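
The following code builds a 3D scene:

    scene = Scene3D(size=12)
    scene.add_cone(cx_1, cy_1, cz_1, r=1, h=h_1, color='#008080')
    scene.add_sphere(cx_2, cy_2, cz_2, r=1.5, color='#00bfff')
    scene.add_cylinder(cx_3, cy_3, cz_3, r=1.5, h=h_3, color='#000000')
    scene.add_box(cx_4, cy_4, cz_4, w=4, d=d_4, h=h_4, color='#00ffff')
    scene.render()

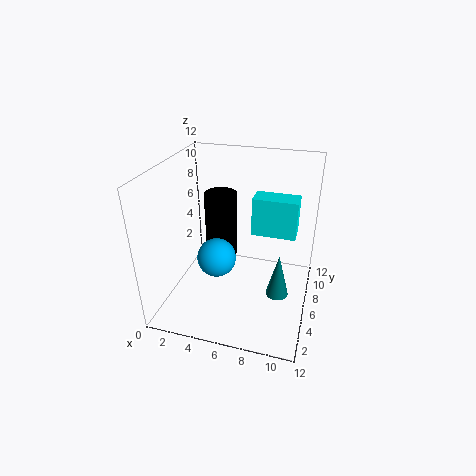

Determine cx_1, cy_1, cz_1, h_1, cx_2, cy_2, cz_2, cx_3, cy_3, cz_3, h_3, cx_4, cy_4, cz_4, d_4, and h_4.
cx_1 = 9.5; cy_1 = 6.5; cz_1 = 0.5; h_1 = 4; cx_2 = 5; cy_2 = 3.5; cz_2 = 5.5; cx_3 = 3.5; cy_3 = 9; cz_3 = 2.5; h_3 = 6; cx_4 = 6.5; cy_4 = 8.5; cz_4 = 5; d_4 = 2; h_4 = 3.5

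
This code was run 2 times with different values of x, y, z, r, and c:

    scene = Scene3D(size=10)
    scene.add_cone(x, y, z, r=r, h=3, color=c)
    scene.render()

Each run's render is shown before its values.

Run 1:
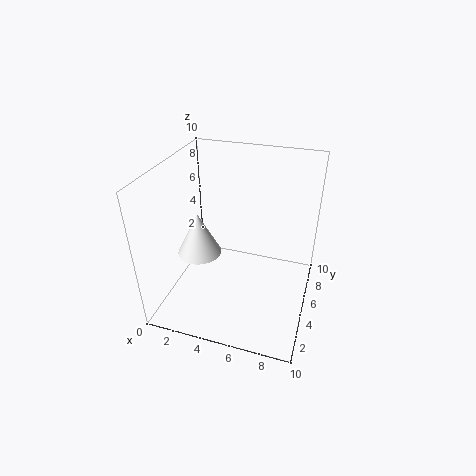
x = 2.5; y = 4; z = 4; r = 1.5; c = 'white'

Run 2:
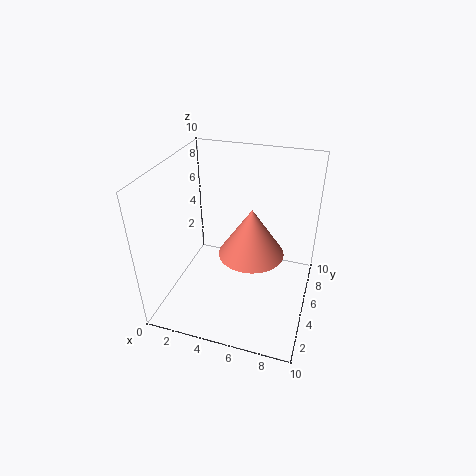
x = 6.5; y = 3; z = 5.5; r = 2; c = 'salmon'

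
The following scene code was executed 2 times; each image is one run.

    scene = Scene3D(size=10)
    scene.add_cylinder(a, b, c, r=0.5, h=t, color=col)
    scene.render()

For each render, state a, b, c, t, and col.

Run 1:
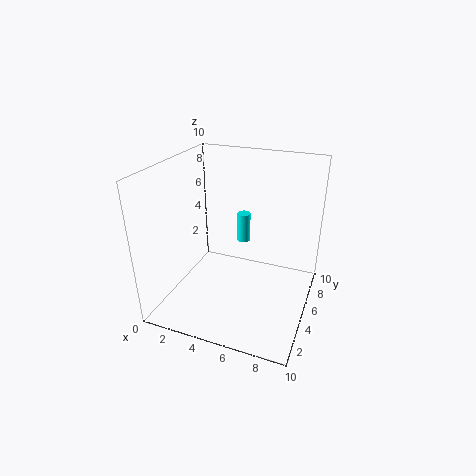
a = 4.5
b = 7.5
c = 3.5
t = 2.25
col = 'cyan'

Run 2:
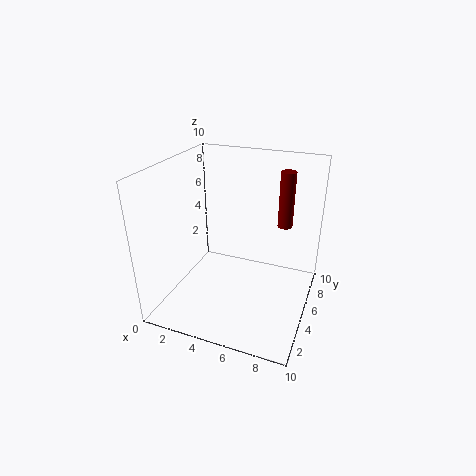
a = 8
b = 6
c = 6
t = 3.75
col = 'maroon'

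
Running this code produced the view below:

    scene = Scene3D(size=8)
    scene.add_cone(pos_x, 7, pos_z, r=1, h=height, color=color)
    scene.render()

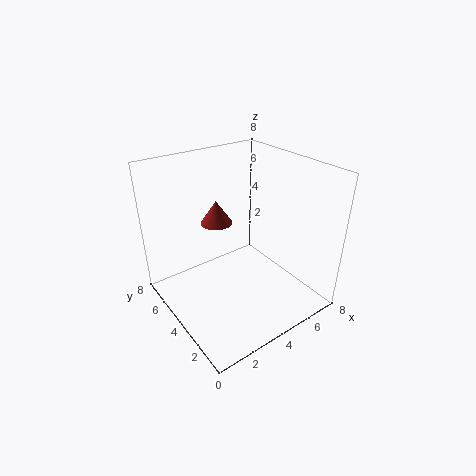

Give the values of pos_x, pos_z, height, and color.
pos_x = 4.5, pos_z = 3.5, height = 1.5, color = 'brown'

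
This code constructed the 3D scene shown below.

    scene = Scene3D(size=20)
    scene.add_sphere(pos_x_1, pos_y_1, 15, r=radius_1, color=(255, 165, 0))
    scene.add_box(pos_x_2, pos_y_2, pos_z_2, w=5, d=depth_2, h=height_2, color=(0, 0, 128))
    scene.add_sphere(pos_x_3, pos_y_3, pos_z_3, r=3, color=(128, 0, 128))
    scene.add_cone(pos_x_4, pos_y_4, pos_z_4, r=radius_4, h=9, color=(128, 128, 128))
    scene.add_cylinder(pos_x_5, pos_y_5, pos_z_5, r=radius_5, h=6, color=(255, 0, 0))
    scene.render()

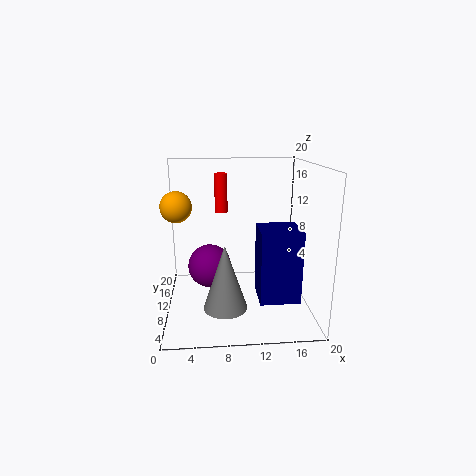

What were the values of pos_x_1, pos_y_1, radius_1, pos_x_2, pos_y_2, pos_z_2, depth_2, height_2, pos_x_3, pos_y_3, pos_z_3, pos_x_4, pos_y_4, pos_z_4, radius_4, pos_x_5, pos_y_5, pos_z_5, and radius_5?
pos_x_1 = 2; pos_y_1 = 8; radius_1 = 2; pos_x_2 = 12; pos_y_2 = 2; pos_z_2 = 4; depth_2 = 5; height_2 = 9; pos_x_3 = 6; pos_y_3 = 10; pos_z_3 = 6; pos_x_4 = 8; pos_y_4 = 7; pos_z_4 = 1; radius_4 = 3; pos_x_5 = 8; pos_y_5 = 17; pos_z_5 = 12; radius_5 = 1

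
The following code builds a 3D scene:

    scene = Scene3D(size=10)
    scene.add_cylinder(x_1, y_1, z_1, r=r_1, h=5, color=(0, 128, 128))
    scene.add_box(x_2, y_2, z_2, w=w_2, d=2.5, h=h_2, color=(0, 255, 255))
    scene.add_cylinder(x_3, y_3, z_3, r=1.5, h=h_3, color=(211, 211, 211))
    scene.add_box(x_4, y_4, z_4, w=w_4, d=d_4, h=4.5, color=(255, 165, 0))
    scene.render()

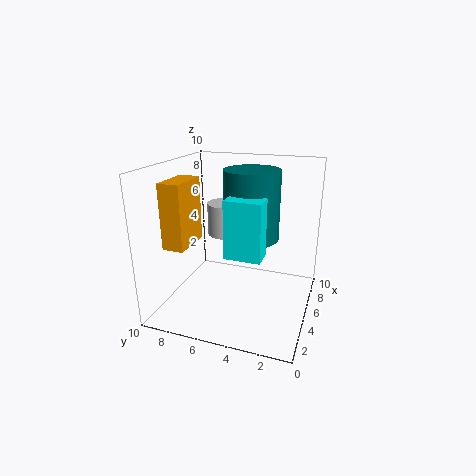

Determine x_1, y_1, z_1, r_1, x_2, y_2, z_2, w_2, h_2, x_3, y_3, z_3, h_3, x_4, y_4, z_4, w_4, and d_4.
x_1 = 6.5
y_1 = 4.5
z_1 = 4.5
r_1 = 2
x_2 = 3.5
y_2 = 3
z_2 = 4
w_2 = 1.5
h_2 = 4
x_3 = 8
y_3 = 7
z_3 = 4
h_3 = 2.5
x_4 = 2.5
y_4 = 8
z_4 = 4.5
w_4 = 3
d_4 = 1.5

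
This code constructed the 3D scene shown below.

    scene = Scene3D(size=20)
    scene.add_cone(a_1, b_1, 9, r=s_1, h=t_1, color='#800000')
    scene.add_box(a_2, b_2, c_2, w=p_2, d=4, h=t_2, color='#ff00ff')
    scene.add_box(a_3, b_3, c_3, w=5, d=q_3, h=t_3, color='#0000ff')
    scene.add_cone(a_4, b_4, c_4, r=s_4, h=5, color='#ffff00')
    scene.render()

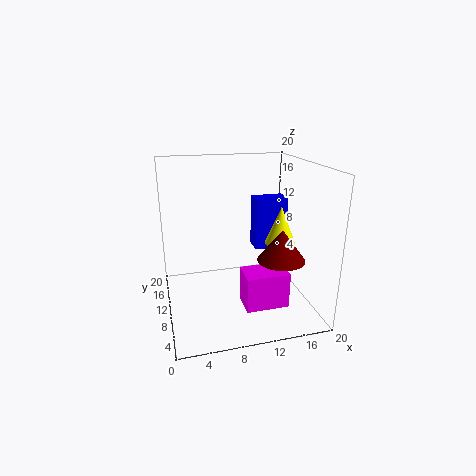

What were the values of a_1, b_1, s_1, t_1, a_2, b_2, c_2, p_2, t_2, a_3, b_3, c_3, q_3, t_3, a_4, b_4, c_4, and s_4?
a_1 = 14
b_1 = 4
s_1 = 3
t_1 = 4
a_2 = 10
b_2 = 5
c_2 = 1
p_2 = 6
t_2 = 5
a_3 = 14
b_3 = 14
c_3 = 6
q_3 = 3
t_3 = 8
a_4 = 15
b_4 = 7
c_4 = 10
s_4 = 2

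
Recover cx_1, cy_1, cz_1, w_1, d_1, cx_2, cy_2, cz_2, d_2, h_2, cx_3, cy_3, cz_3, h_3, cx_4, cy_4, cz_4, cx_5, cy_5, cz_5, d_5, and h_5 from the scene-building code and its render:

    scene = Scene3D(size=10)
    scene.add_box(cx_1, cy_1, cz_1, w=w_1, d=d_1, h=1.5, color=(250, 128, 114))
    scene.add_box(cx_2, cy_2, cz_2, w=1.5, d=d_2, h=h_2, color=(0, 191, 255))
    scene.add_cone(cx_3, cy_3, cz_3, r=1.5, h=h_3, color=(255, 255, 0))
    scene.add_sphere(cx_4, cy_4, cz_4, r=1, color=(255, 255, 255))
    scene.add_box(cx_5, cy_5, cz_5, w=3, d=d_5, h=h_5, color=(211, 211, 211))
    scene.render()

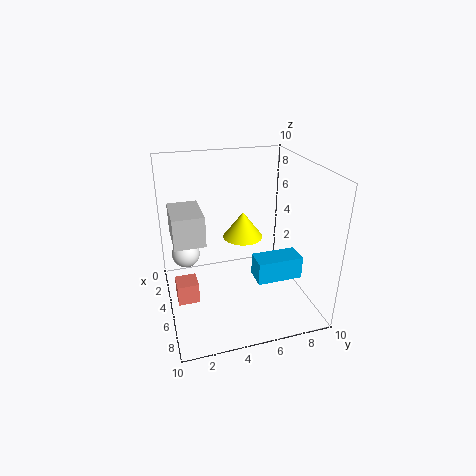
cx_1 = 4
cy_1 = 0.5
cz_1 = 0.5
w_1 = 1.5
d_1 = 1.5
cx_2 = 6.5
cy_2 = 5.5
cz_2 = 3
d_2 = 3
h_2 = 1.5
cx_3 = 3
cy_3 = 6
cz_3 = 4
h_3 = 2
cx_4 = 3.5
cy_4 = 1.5
cz_4 = 3.5
cx_5 = 3.5
cy_5 = 0.5
cz_5 = 5.5
d_5 = 2
h_5 = 2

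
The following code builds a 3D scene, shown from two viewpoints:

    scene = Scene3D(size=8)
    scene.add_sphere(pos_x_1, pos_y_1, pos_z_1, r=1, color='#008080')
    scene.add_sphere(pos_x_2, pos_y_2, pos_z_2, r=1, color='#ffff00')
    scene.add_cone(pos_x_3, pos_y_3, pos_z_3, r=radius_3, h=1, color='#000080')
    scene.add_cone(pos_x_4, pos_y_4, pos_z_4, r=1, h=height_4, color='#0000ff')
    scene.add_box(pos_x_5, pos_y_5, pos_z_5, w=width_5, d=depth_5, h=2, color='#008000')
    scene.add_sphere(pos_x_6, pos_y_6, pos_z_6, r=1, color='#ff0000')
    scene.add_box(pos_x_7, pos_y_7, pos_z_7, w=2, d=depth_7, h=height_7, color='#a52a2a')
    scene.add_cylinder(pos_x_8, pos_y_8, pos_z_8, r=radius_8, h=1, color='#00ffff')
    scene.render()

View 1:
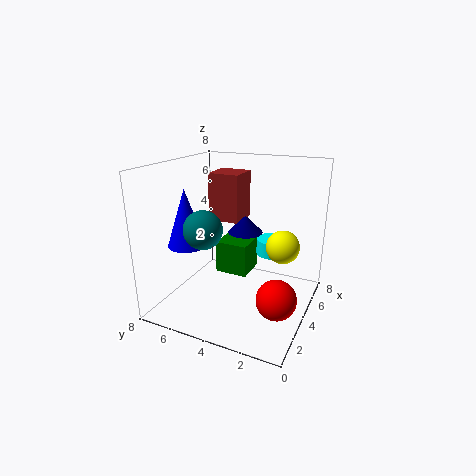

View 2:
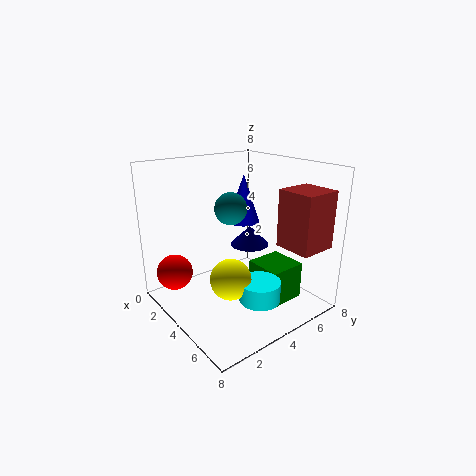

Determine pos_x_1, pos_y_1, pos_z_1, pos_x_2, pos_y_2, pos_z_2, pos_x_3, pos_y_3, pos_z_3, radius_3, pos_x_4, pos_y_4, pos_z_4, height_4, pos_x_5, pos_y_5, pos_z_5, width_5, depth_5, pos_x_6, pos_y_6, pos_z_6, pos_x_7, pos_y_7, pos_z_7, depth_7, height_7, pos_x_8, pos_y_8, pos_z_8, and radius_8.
pos_x_1 = 2
pos_y_1 = 5
pos_z_1 = 5
pos_x_2 = 6
pos_y_2 = 2
pos_z_2 = 3
pos_x_3 = 5
pos_y_3 = 4
pos_z_3 = 4
radius_3 = 1
pos_x_4 = 2
pos_y_4 = 6
pos_z_4 = 4
height_4 = 3
pos_x_5 = 5
pos_y_5 = 4
pos_z_5 = 1
width_5 = 2
depth_5 = 2
pos_x_6 = 2
pos_y_6 = 1
pos_z_6 = 2
pos_x_7 = 6
pos_y_7 = 5
pos_z_7 = 4
depth_7 = 2
height_7 = 3
pos_x_8 = 7
pos_y_8 = 3
pos_z_8 = 2
radius_8 = 1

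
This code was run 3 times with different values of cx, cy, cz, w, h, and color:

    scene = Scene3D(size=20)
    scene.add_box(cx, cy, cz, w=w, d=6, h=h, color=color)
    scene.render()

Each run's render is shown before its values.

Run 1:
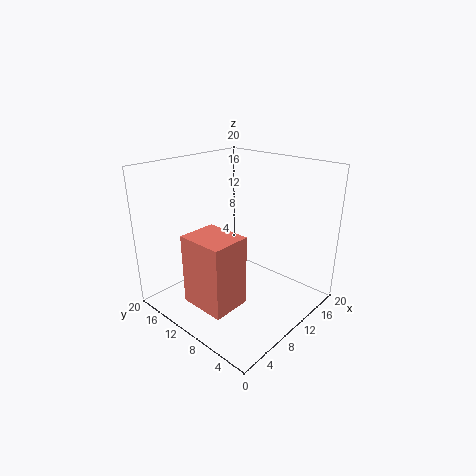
cx = 1; cy = 5; cz = 4; w = 5; h = 9; color = 'salmon'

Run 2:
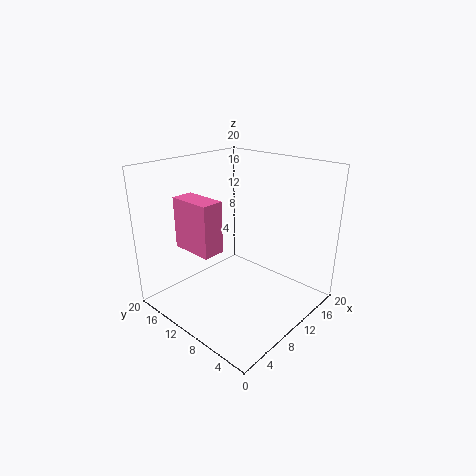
cx = 4; cy = 10; cz = 9; w = 3; h = 7; color = 'hotpink'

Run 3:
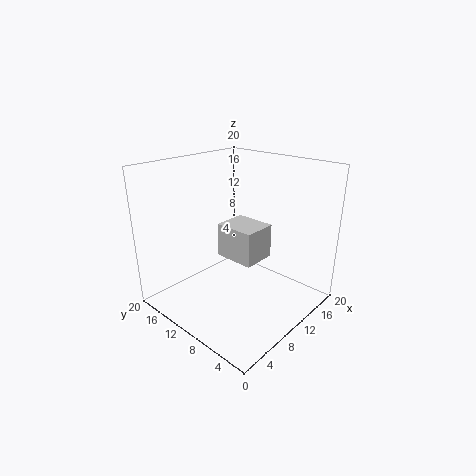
cx = 10; cy = 8; cz = 6; w = 5; h = 5; color = 'lightgray'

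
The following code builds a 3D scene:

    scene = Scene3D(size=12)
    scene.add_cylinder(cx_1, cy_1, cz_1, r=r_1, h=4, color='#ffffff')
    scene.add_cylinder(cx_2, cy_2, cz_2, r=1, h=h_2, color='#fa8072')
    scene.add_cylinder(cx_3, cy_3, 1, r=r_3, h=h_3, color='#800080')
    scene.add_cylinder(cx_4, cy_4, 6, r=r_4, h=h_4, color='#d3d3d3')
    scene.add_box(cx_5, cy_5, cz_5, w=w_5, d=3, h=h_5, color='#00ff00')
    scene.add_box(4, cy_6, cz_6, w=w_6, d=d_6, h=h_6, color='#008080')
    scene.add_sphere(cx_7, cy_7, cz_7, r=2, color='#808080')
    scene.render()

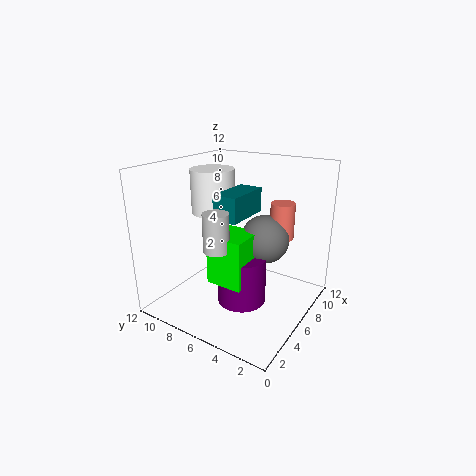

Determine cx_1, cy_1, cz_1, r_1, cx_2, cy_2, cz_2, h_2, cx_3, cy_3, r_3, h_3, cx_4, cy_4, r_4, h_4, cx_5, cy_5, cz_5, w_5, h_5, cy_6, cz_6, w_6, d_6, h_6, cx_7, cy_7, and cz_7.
cx_1 = 8
cy_1 = 10
cz_1 = 7
r_1 = 2
cx_2 = 8
cy_2 = 3
cz_2 = 6
h_2 = 3
cx_3 = 5
cy_3 = 5
r_3 = 2
h_3 = 4
cx_4 = 3
cy_4 = 6
r_4 = 1
h_4 = 3
cx_5 = 3
cy_5 = 4
cz_5 = 3
w_5 = 3
h_5 = 4
cy_6 = 5
cz_6 = 8
w_6 = 4
d_6 = 2
h_6 = 2
cx_7 = 7
cy_7 = 4
cz_7 = 6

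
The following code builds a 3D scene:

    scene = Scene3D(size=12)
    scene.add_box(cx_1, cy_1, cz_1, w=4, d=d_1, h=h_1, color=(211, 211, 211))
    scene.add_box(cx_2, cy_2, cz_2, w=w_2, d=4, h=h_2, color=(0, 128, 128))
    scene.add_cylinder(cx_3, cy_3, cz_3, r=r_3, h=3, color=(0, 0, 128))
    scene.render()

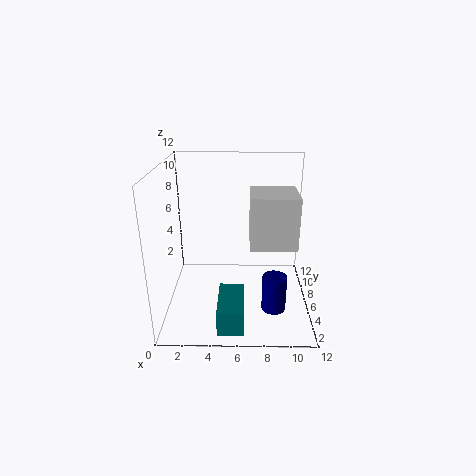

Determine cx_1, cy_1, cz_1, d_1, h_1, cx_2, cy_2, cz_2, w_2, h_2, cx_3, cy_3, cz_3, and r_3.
cx_1 = 7; cy_1 = 5.5; cz_1 = 5; d_1 = 4; h_1 = 4.5; cx_2 = 4.5; cy_2 = 0.5; cz_2 = 0.5; w_2 = 2; h_2 = 2; cx_3 = 9; cy_3 = 4; cz_3 = 0.5; r_3 = 1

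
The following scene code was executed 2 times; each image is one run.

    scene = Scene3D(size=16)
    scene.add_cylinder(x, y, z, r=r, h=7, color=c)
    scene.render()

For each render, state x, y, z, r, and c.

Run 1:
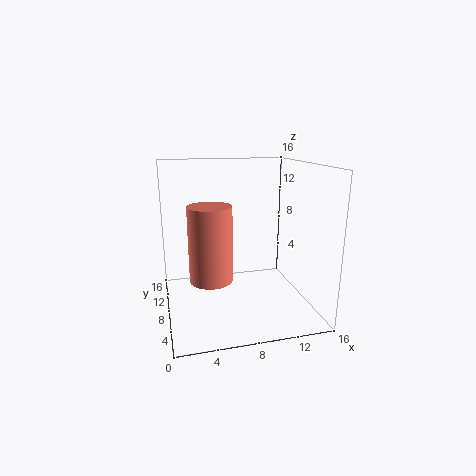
x = 4, y = 2.5, z = 6, r = 2, c = 'salmon'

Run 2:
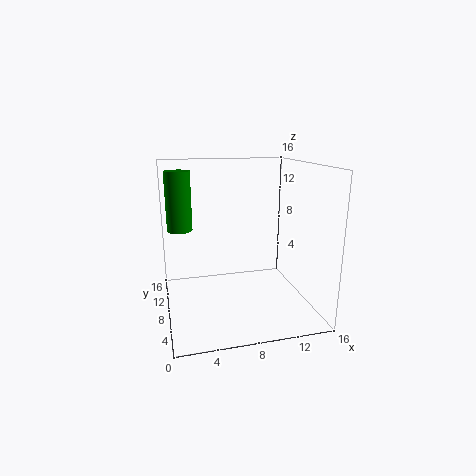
x = 2, y = 12.5, z = 8, r = 1.5, c = 'green'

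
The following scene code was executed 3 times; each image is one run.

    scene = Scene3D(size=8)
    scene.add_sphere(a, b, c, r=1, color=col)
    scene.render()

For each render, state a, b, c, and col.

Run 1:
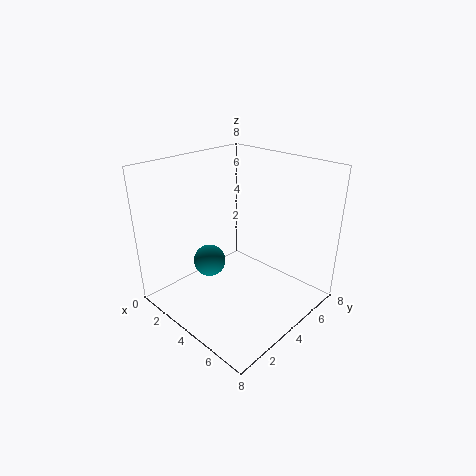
a = 1.5, b = 4, c = 1.5, col = 'teal'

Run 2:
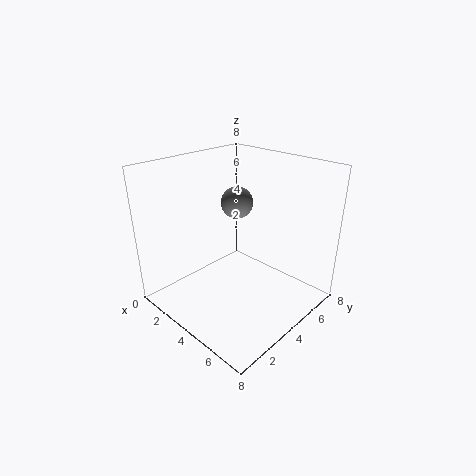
a = 2, b = 6, c = 5, col = 'gray'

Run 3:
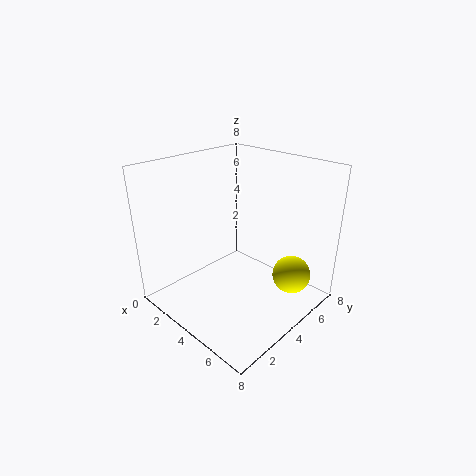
a = 7, b = 5, c = 2.5, col = 'yellow'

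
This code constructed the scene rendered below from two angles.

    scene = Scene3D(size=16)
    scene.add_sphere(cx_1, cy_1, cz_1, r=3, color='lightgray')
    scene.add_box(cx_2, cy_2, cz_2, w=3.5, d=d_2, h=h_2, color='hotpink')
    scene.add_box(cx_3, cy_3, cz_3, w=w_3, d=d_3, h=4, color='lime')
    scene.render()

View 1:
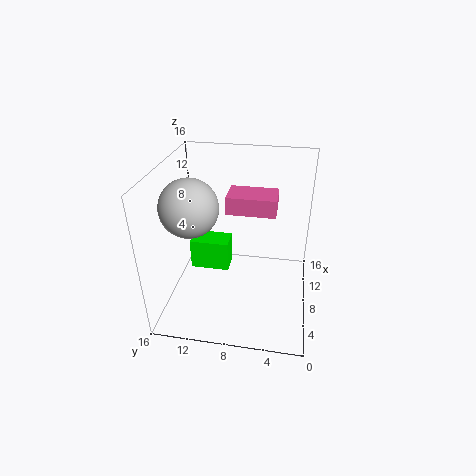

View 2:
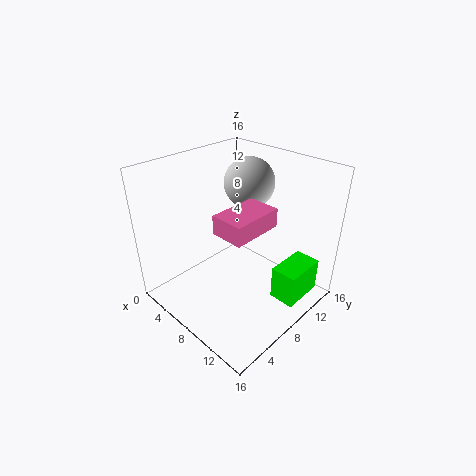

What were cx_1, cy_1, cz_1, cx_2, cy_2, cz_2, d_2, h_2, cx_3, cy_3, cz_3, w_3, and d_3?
cx_1 = 5.5, cy_1 = 12.5, cz_1 = 12.5, cx_2 = 8.5, cy_2 = 4, cz_2 = 10.5, d_2 = 5.5, h_2 = 2, cx_3 = 11.5, cy_3 = 10, cz_3 = 0.5, w_3 = 3, d_3 = 5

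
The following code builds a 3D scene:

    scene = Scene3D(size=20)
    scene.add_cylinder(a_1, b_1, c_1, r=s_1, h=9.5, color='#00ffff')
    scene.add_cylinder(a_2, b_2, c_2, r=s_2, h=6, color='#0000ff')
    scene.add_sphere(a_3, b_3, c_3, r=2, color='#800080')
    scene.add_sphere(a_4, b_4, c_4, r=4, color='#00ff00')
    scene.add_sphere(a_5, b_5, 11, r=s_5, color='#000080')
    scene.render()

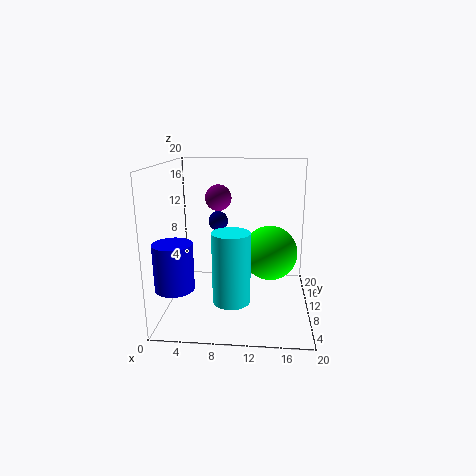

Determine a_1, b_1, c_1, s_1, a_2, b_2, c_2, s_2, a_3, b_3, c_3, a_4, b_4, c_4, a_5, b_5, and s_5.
a_1 = 9.5
b_1 = 6
c_1 = 2.5
s_1 = 2.5
a_2 = 2.5
b_2 = 4
c_2 = 5
s_2 = 2.5
a_3 = 6.5
b_3 = 15.5
c_3 = 14.5
a_4 = 14.5
b_4 = 12.5
c_4 = 7
a_5 = 6.5
b_5 = 15
s_5 = 1.5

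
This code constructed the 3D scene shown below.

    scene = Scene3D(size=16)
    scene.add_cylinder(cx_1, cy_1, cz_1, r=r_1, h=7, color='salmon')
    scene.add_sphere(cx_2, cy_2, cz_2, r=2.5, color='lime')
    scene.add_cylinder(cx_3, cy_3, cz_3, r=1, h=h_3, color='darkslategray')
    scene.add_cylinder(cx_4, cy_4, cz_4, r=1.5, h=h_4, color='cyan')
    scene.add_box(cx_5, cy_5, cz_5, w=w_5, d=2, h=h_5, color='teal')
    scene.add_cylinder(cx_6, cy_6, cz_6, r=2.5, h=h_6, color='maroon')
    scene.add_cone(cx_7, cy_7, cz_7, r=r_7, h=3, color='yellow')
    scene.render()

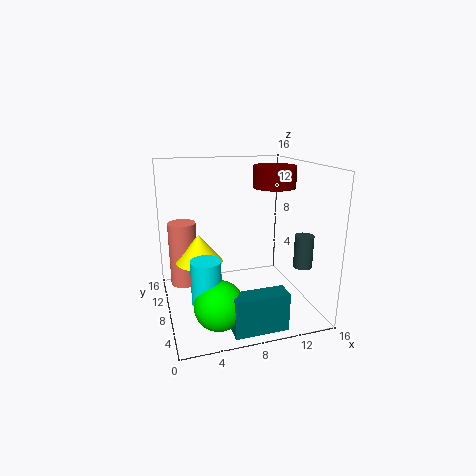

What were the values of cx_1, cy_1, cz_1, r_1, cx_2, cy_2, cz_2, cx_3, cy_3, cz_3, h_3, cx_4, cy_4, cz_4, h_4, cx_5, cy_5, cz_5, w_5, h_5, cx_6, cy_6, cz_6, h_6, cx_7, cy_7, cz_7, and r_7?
cx_1 = 2
cy_1 = 9
cz_1 = 3
r_1 = 1.5
cx_2 = 4.5
cy_2 = 3
cz_2 = 3
cx_3 = 14
cy_3 = 4
cz_3 = 5.5
h_3 = 3.5
cx_4 = 3.5
cy_4 = 4
cz_4 = 3
h_4 = 4.5
cx_5 = 5.5
cy_5 = 0.5
cz_5 = 0.5
w_5 = 5.5
h_5 = 4
cx_6 = 13
cy_6 = 10
cz_6 = 13
h_6 = 2.5
cx_7 = 3.5
cy_7 = 7.5
cz_7 = 6
r_7 = 2.5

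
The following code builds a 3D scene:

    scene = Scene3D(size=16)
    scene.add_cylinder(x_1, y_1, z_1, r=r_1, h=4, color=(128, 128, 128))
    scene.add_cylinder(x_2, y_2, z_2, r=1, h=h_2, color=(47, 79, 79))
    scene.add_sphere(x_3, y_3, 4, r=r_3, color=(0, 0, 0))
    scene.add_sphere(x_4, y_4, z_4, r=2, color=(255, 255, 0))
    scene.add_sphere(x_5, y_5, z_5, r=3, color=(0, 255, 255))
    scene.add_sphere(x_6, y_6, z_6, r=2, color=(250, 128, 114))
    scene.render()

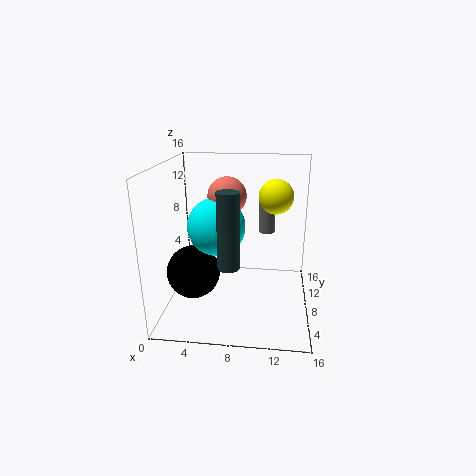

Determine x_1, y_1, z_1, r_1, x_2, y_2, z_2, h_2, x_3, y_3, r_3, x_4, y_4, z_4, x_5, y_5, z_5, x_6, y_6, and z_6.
x_1 = 11; y_1 = 13; z_1 = 7; r_1 = 1; x_2 = 8; y_2 = 1; z_2 = 8; h_2 = 7; x_3 = 3; y_3 = 7; r_3 = 3; x_4 = 12; y_4 = 11; z_4 = 12; x_5 = 6; y_5 = 6; z_5 = 10; x_6 = 7; y_6 = 7; z_6 = 13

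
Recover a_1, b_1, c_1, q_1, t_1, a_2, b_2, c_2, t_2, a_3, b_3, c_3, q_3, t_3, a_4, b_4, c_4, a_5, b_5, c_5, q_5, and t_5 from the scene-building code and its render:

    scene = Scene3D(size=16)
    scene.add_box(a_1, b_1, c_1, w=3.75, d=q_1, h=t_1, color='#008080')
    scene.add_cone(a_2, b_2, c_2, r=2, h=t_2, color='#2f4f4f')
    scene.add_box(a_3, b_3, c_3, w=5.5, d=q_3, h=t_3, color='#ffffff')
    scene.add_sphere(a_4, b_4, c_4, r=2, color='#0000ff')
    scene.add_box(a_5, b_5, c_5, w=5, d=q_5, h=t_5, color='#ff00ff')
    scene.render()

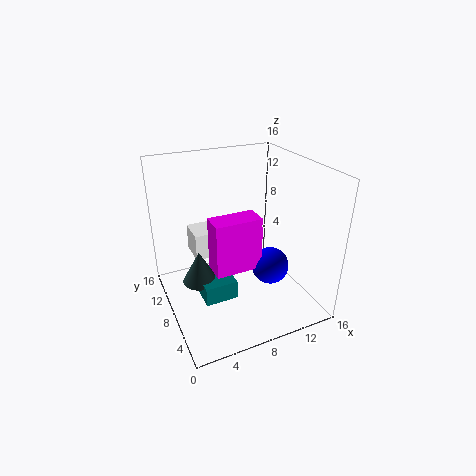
a_1 = 3.5, b_1 = 6.5, c_1 = 1, q_1 = 4.25, t_1 = 2.25, a_2 = 3.75, b_2 = 9.25, c_2 = 2.75, t_2 = 3.75, a_3 = 3.5, b_3 = 9.25, c_3 = 5.5, q_3 = 3.25, t_3 = 3, a_4 = 10.5, b_4 = 5, c_4 = 5.5, a_5 = 4.25, b_5 = 4.75, c_5 = 5.75, q_5 = 2.5, t_5 = 5.75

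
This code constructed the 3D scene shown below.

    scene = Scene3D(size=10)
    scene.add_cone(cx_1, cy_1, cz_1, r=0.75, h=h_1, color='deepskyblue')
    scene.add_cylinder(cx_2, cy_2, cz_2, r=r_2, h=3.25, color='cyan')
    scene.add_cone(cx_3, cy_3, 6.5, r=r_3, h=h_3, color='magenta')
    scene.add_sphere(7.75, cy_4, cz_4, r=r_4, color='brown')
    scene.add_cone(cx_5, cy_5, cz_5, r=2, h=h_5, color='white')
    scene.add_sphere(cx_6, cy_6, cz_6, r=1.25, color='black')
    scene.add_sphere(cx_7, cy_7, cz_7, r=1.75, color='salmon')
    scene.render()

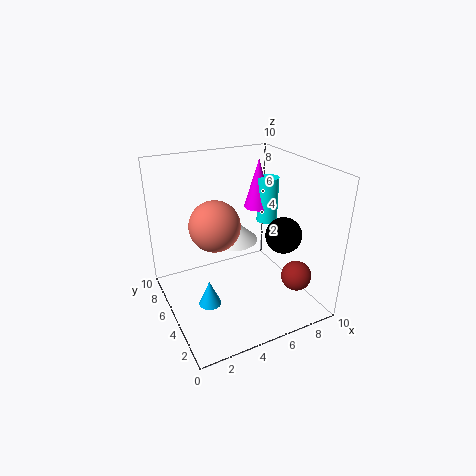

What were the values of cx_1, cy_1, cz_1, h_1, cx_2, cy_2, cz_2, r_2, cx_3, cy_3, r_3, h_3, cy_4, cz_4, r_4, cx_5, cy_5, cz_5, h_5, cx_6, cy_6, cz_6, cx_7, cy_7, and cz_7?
cx_1 = 2.25
cy_1 = 3.75
cz_1 = 1.25
h_1 = 1.75
cx_2 = 7.75
cy_2 = 5.75
cz_2 = 5.5
r_2 = 0.75
cx_3 = 7.25
cy_3 = 6.25
r_3 = 1
h_3 = 3.5
cy_4 = 1.75
cz_4 = 3
r_4 = 1
cx_5 = 6
cy_5 = 8
cz_5 = 3.25
h_5 = 1.75
cx_6 = 7.75
cy_6 = 3.5
cz_6 = 5.25
cx_7 = 3.5
cy_7 = 5.5
cz_7 = 6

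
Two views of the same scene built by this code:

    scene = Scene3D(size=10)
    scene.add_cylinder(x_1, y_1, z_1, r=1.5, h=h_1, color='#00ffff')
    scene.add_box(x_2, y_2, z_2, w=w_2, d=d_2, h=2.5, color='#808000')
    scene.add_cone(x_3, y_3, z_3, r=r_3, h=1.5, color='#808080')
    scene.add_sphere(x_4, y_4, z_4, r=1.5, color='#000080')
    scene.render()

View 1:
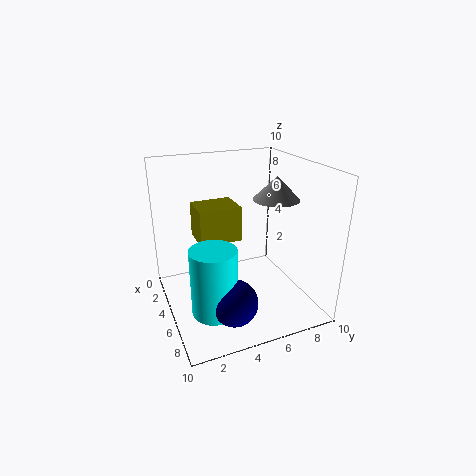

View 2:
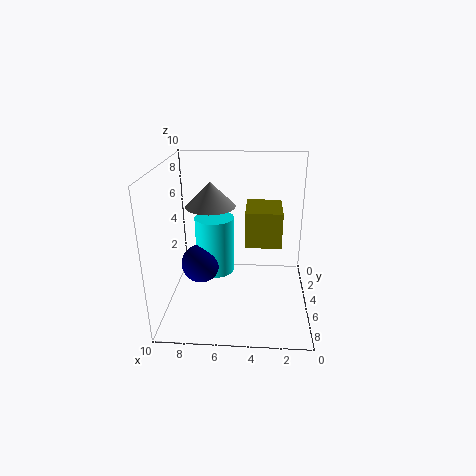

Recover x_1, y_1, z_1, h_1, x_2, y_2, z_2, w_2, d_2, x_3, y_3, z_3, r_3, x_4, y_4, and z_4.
x_1 = 7, y_1 = 2.5, z_1 = 1, h_1 = 4.5, x_2 = 2, y_2 = 2.5, z_2 = 4.5, w_2 = 2.5, d_2 = 3, x_3 = 6.5, y_3 = 7, z_3 = 8, r_3 = 1.5, x_4 = 8, y_4 = 3.5, z_4 = 2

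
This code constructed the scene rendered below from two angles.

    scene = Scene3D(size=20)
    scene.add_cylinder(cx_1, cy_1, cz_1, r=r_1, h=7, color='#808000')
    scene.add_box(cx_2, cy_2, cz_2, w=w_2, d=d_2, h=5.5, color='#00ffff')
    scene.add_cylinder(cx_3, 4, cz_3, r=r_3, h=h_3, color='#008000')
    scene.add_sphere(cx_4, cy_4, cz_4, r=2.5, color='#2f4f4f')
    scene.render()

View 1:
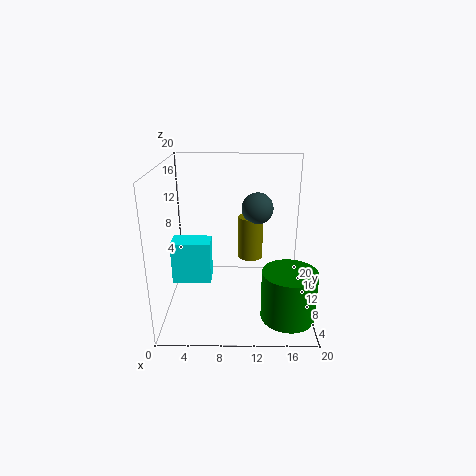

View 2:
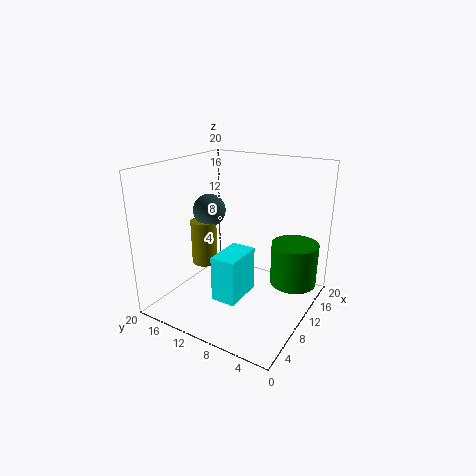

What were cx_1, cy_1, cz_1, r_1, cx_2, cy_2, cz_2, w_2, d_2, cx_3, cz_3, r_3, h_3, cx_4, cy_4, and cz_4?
cx_1 = 12; cy_1 = 17.5; cz_1 = 3.5; r_1 = 2; cx_2 = 1.5; cy_2 = 5.5; cz_2 = 5.5; w_2 = 5; d_2 = 3; cx_3 = 16.5; cz_3 = 1.5; r_3 = 3.5; h_3 = 6.5; cx_4 = 13; cy_4 = 17; cz_4 = 12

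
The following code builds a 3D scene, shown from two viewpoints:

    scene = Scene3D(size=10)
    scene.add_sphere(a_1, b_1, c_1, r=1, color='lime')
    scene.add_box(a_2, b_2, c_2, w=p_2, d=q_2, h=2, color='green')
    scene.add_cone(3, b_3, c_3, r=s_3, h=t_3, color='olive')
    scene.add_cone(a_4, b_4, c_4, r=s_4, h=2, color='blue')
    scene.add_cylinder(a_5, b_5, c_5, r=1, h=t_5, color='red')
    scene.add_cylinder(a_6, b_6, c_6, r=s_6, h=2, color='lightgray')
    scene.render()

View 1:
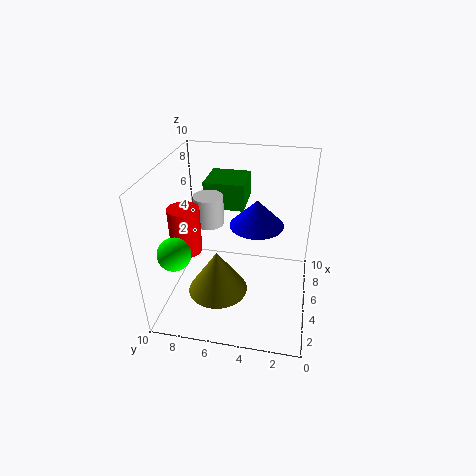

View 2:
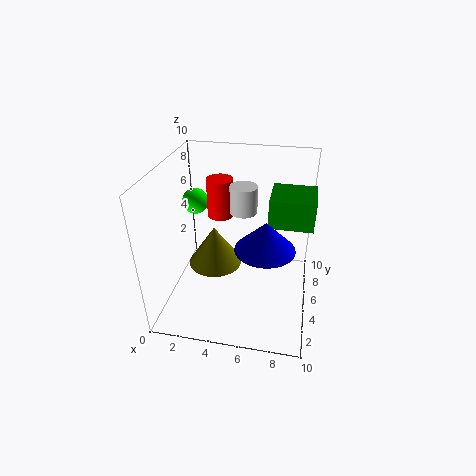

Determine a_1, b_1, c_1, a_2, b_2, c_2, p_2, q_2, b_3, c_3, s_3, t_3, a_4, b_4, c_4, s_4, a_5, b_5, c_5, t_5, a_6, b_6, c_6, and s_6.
a_1 = 1, b_1 = 8, c_1 = 6, a_2 = 7, b_2 = 5, c_2 = 6, p_2 = 3, q_2 = 3, b_3 = 6, c_3 = 2, s_3 = 2, t_3 = 3, a_4 = 7, b_4 = 4, c_4 = 5, s_4 = 2, a_5 = 3, b_5 = 8, c_5 = 5, t_5 = 3, a_6 = 5, b_6 = 7, c_6 = 6, s_6 = 1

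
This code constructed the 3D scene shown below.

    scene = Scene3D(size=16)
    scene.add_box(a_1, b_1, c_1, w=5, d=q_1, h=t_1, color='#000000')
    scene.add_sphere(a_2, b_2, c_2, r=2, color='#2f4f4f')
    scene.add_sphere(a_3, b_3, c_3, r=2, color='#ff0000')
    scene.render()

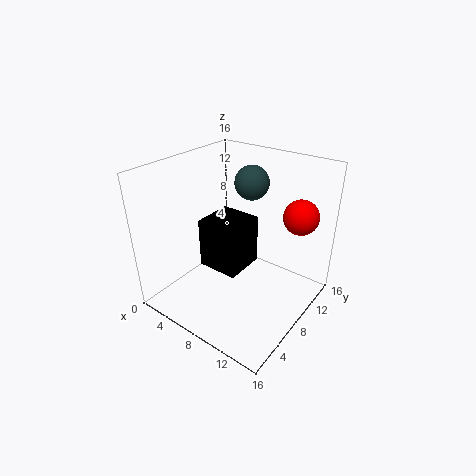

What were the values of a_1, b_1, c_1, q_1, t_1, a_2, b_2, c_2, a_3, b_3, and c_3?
a_1 = 3
b_1 = 7
c_1 = 3
q_1 = 5
t_1 = 6
a_2 = 7
b_2 = 12
c_2 = 13
a_3 = 13
b_3 = 13
c_3 = 10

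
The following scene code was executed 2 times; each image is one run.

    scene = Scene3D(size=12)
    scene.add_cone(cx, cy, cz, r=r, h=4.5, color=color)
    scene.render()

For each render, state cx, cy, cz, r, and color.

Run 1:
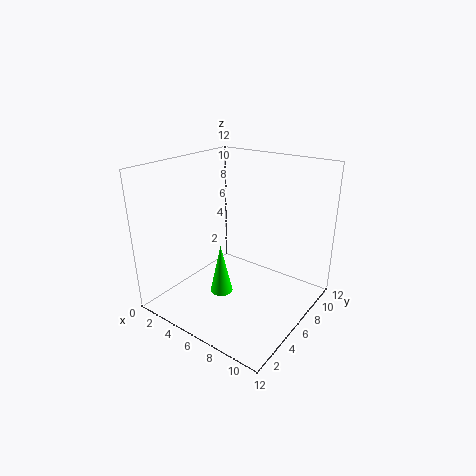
cx = 4.5
cy = 5.5
cz = 0.5
r = 1
color = 'lime'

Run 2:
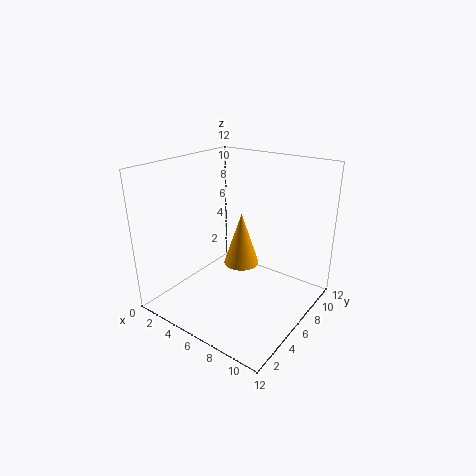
cx = 6
cy = 6.5
cz = 3.5
r = 1.5
color = 'orange'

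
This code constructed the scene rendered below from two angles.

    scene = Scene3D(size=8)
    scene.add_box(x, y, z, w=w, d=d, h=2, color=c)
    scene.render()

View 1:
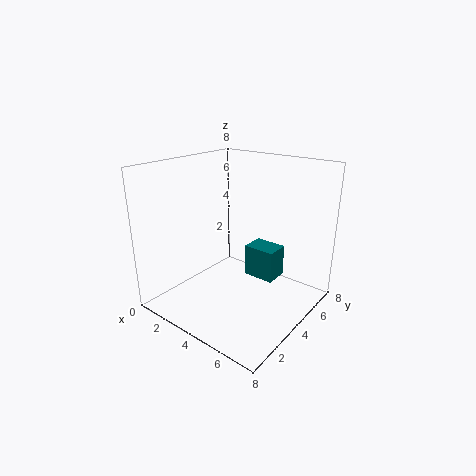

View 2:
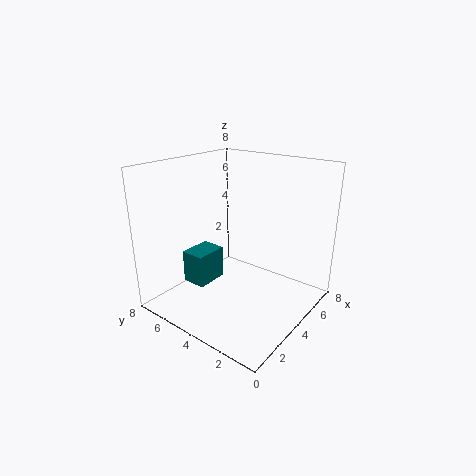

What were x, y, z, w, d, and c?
x = 3; y = 6; z = 0.5; w = 2; d = 1.5; c = 'teal'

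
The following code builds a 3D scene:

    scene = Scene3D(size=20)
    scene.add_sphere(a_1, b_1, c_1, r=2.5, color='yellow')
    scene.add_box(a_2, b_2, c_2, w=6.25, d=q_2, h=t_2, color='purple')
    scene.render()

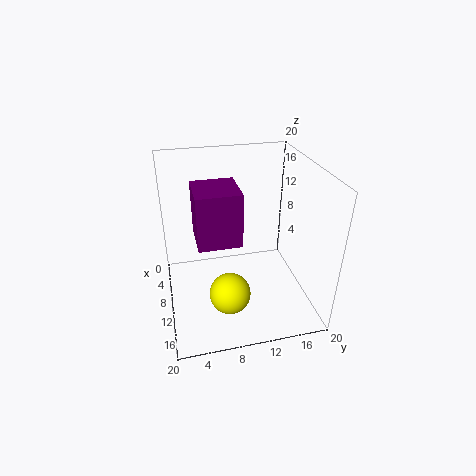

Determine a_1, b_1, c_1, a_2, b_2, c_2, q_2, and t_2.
a_1 = 17.25; b_1 = 7.25; c_1 = 6.75; a_2 = 5.75; b_2 = 4.25; c_2 = 9.75; q_2 = 6; t_2 = 7.5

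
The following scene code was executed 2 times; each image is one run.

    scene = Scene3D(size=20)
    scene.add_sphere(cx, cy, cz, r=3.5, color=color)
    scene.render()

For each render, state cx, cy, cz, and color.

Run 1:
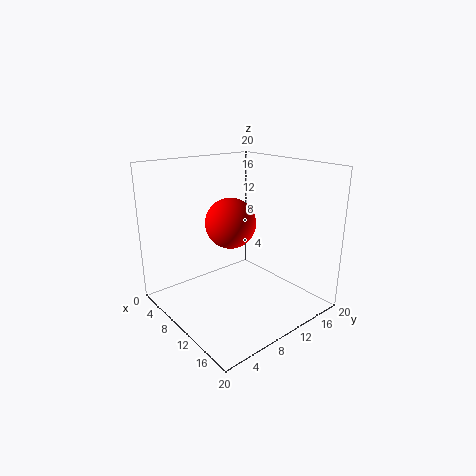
cx = 9; cy = 9.5; cz = 12; color = 'red'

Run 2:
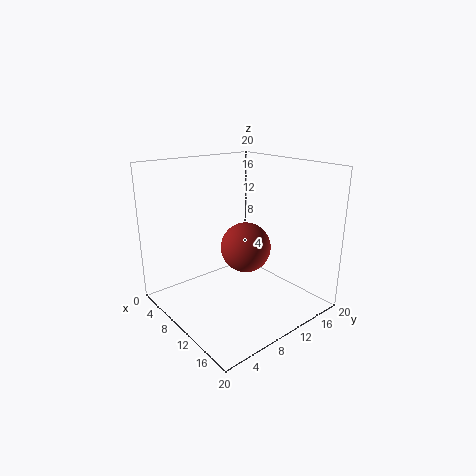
cx = 10.5; cy = 11; cz = 8.5; color = 'brown'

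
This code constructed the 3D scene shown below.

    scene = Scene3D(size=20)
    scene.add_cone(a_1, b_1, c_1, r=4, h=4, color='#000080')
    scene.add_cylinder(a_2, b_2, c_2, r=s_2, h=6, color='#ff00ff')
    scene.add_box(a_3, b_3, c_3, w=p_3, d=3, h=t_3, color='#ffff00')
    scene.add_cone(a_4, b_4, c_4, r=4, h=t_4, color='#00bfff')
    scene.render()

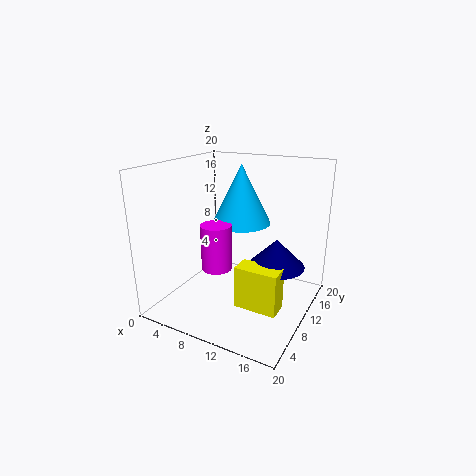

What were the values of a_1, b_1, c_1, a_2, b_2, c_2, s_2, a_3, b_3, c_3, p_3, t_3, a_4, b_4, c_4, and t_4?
a_1 = 15; b_1 = 12; c_1 = 6; a_2 = 9; b_2 = 6; c_2 = 7; s_2 = 2; a_3 = 11; b_3 = 7; c_3 = 1; p_3 = 6; t_3 = 6; a_4 = 10; b_4 = 11; c_4 = 12; t_4 = 8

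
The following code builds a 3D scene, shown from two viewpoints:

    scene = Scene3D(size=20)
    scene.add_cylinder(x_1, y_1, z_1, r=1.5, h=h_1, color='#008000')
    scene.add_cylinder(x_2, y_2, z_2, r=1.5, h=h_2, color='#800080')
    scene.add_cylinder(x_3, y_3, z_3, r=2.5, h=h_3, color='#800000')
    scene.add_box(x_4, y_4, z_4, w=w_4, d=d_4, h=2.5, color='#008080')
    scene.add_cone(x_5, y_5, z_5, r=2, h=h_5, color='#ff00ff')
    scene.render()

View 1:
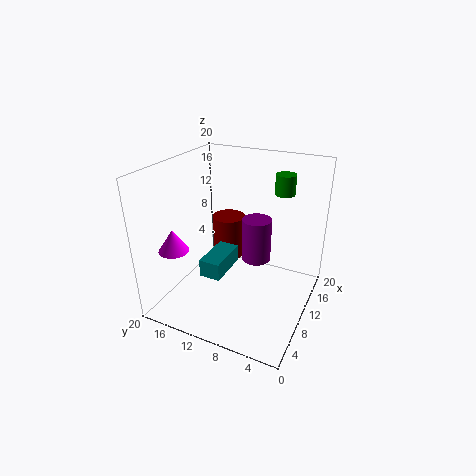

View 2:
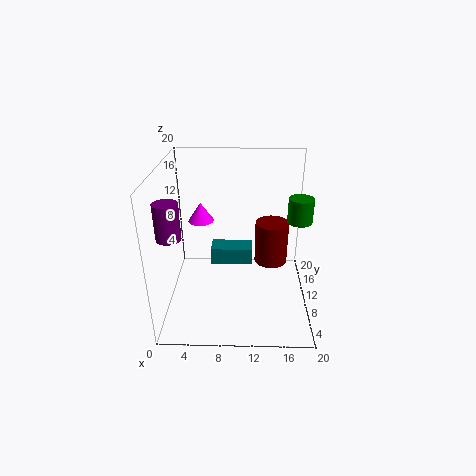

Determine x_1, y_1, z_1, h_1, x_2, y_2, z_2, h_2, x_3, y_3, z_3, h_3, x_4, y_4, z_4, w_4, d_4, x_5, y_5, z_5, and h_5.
x_1 = 17.5, y_1 = 6, z_1 = 14.5, h_1 = 3, x_2 = 2, y_2 = 4, z_2 = 13, h_2 = 4.5, x_3 = 15, y_3 = 14, z_3 = 4, h_3 = 6.5, x_4 = 6, y_4 = 11, z_4 = 5, w_4 = 6, d_4 = 3, x_5 = 4, y_5 = 16.5, z_5 = 9.5, h_5 = 3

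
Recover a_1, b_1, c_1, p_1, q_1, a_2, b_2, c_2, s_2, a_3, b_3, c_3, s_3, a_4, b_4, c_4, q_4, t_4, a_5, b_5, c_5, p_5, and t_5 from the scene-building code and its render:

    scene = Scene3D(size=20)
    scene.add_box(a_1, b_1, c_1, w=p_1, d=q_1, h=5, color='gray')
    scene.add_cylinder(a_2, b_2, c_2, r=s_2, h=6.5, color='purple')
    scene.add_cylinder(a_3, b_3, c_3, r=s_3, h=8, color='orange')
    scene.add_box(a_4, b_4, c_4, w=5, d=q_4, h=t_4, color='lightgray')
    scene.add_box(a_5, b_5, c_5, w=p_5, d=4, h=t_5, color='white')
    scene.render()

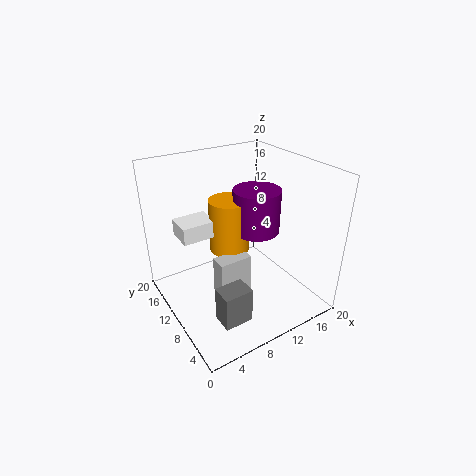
a_1 = 4.5, b_1 = 4, c_1 = 0.5, p_1 = 4, q_1 = 3, a_2 = 14.5, b_2 = 12, c_2 = 9, s_2 = 3.5, a_3 = 11, b_3 = 14, c_3 = 6, s_3 = 3, a_4 = 7, b_4 = 9.5, c_4 = 0.5, q_4 = 2.5, t_4 = 6, a_5 = 3.5, b_5 = 13.5, c_5 = 9, p_5 = 5, t_5 = 2.5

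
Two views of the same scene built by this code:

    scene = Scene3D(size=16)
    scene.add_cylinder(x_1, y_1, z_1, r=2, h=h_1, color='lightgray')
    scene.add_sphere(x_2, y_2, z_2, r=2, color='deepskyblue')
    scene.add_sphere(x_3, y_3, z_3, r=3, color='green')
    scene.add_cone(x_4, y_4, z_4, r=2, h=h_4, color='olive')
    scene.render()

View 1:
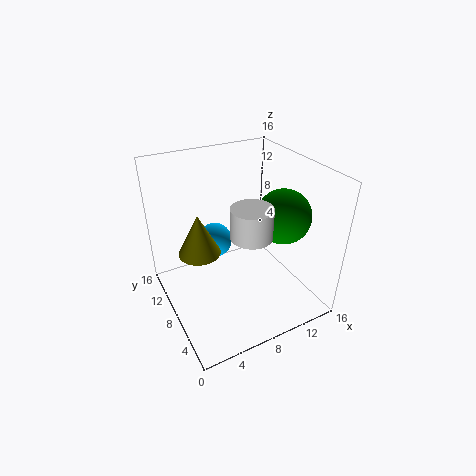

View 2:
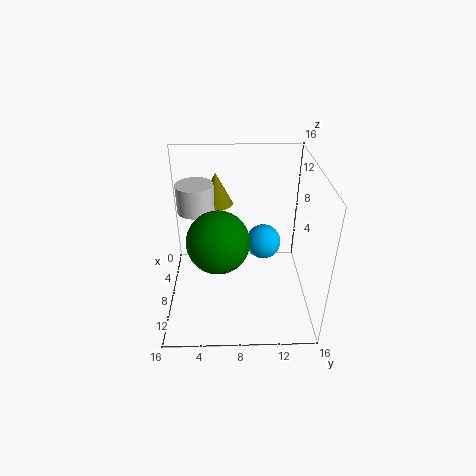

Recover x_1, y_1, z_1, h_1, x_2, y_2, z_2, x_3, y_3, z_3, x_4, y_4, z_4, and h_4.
x_1 = 7; y_1 = 3.5; z_1 = 11; h_1 = 3; x_2 = 6.5; y_2 = 11; z_2 = 6.5; x_3 = 12.5; y_3 = 6; z_3 = 10.5; x_4 = 2.5; y_4 = 5.5; z_4 = 9.5; h_4 = 4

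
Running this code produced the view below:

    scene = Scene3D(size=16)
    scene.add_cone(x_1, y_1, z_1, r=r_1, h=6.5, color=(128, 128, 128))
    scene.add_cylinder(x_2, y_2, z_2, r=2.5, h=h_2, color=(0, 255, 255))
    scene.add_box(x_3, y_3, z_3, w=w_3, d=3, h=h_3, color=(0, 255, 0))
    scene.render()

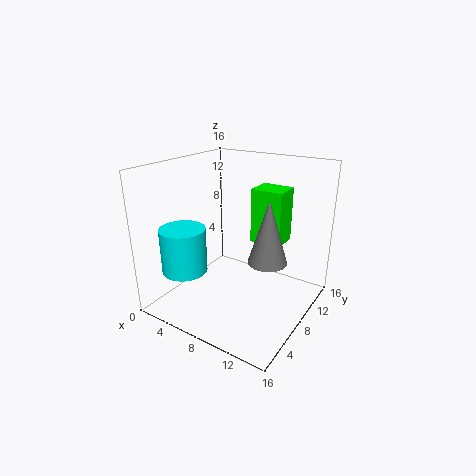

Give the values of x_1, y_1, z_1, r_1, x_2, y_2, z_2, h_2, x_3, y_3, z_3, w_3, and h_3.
x_1 = 12.5; y_1 = 6.5; z_1 = 7; r_1 = 2; x_2 = 3.5; y_2 = 4; z_2 = 4.5; h_2 = 5; x_3 = 9; y_3 = 9; z_3 = 7.5; w_3 = 3.5; h_3 = 6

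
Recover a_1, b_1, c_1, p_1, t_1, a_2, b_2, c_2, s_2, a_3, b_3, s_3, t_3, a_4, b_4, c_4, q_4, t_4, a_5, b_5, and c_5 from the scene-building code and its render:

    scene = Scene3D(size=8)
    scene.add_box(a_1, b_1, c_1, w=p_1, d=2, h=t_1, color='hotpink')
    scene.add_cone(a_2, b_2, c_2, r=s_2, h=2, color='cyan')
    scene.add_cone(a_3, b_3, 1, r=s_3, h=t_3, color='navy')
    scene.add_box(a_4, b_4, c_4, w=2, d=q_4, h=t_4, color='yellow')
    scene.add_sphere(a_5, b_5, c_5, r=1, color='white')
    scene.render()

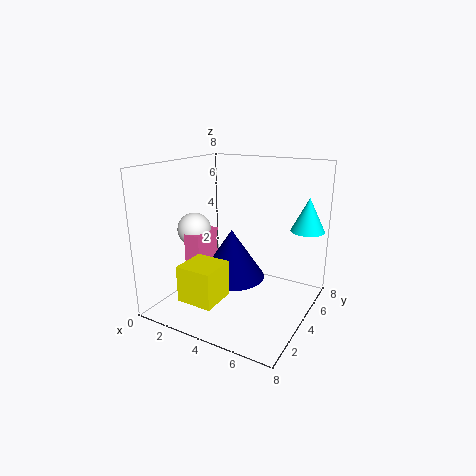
a_1 = 1; b_1 = 3; c_1 = 2; p_1 = 1; t_1 = 2; a_2 = 7; b_2 = 7; c_2 = 4; s_2 = 1; a_3 = 3; b_3 = 5; s_3 = 2; t_3 = 3; a_4 = 2; b_4 = 1; c_4 = 1; q_4 = 2; t_4 = 2; a_5 = 1; b_5 = 4; c_5 = 4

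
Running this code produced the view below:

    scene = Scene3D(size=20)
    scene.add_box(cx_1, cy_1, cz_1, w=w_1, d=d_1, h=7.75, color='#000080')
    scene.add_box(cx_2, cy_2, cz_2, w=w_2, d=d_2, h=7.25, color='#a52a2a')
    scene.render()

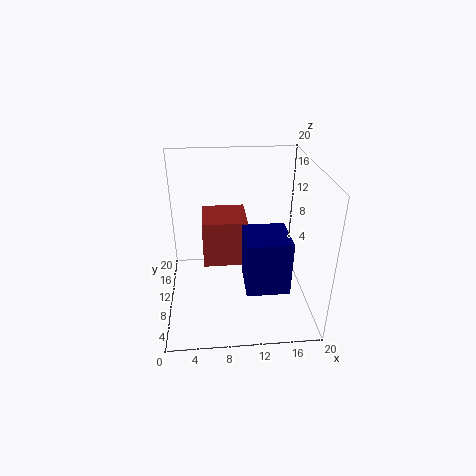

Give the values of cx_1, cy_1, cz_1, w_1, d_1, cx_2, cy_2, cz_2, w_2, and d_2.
cx_1 = 10.75
cy_1 = 5.25
cz_1 = 3.5
w_1 = 6
d_1 = 6.25
cx_2 = 5
cy_2 = 12.75
cz_2 = 3.5
w_2 = 6.75
d_2 = 6.75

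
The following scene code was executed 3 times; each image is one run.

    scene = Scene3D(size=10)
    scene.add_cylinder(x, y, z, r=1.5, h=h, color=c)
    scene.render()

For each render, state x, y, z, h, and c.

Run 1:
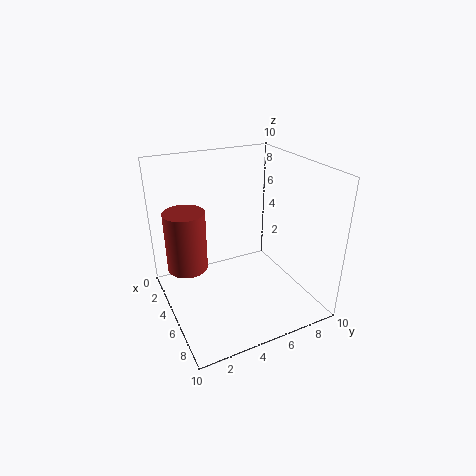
x = 2.5
y = 2
z = 2
h = 4.5
c = 'brown'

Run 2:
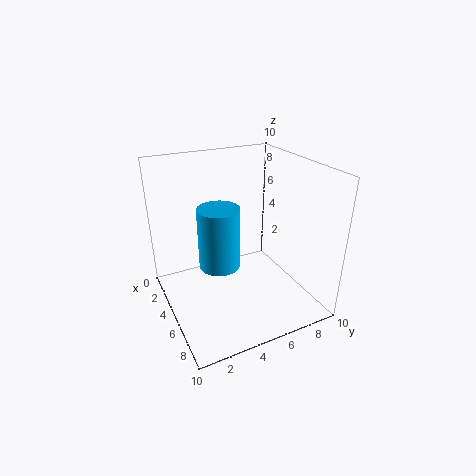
x = 4
y = 4
z = 2.5
h = 4.5
c = 'deepskyblue'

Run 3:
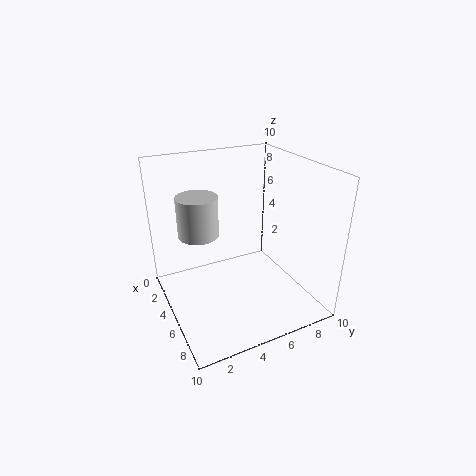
x = 2.5
y = 3
z = 4.5
h = 3
c = 'lightgray'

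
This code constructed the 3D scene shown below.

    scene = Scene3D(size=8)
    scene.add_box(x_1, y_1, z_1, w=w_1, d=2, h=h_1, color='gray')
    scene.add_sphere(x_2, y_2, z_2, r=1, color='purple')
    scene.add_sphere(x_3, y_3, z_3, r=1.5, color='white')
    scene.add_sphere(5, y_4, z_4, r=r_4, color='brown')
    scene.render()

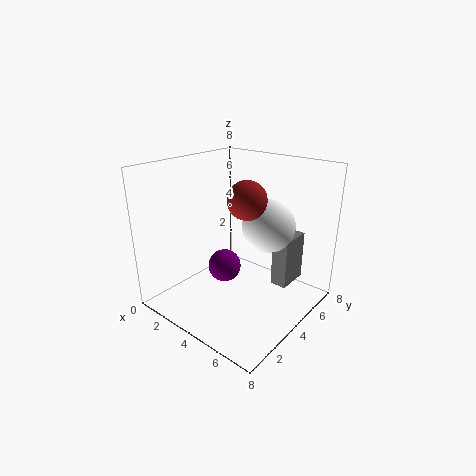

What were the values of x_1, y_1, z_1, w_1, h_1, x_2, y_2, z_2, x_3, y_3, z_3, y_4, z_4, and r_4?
x_1 = 5
y_1 = 6
z_1 = 0.5
w_1 = 1
h_1 = 3
x_2 = 2.5
y_2 = 4.5
z_2 = 1.5
x_3 = 5
y_3 = 5.5
z_3 = 4.5
y_4 = 3.5
z_4 = 6.5
r_4 = 1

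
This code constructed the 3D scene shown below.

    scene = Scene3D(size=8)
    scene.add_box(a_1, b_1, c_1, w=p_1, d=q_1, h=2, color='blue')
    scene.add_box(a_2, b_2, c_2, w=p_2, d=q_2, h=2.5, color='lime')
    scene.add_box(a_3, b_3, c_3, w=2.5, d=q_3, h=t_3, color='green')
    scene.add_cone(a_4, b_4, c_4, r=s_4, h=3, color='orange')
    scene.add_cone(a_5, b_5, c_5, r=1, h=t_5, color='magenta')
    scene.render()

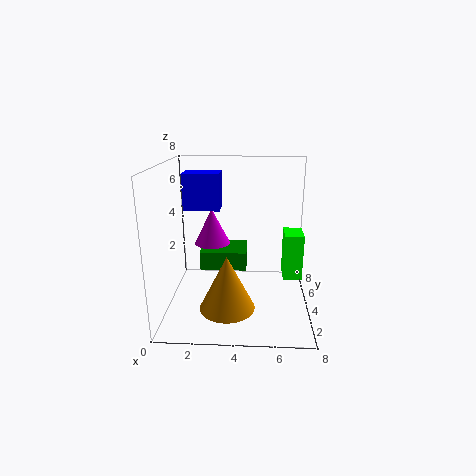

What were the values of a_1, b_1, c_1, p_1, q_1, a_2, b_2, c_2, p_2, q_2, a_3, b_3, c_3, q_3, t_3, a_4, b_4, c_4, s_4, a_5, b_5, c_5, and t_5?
a_1 = 1
b_1 = 4
c_1 = 5.5
p_1 = 2
q_1 = 1.5
a_2 = 6.5
b_2 = 3
c_2 = 2
p_2 = 1
q_2 = 1.5
a_3 = 2
b_3 = 3
c_3 = 2.5
q_3 = 2
t_3 = 1
a_4 = 3.5
b_4 = 2.5
c_4 = 0.5
s_4 = 1.5
a_5 = 2.5
b_5 = 4.5
c_5 = 3.5
t_5 = 2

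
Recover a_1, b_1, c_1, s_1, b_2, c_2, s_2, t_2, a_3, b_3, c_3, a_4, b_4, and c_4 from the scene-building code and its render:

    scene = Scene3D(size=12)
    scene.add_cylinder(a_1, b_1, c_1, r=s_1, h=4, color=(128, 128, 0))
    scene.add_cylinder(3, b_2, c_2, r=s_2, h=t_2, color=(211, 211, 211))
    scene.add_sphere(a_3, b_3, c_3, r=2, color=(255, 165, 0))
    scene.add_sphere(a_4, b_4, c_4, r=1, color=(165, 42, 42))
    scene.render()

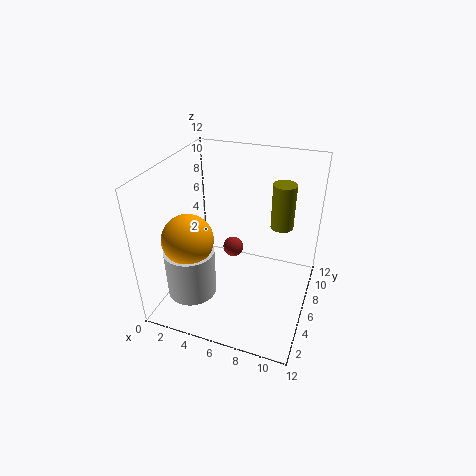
a_1 = 9, b_1 = 9, c_1 = 6, s_1 = 1, b_2 = 3, c_2 = 2, s_2 = 2, t_2 = 4, a_3 = 3, b_3 = 3, c_3 = 7, a_4 = 4, b_4 = 10, c_4 = 2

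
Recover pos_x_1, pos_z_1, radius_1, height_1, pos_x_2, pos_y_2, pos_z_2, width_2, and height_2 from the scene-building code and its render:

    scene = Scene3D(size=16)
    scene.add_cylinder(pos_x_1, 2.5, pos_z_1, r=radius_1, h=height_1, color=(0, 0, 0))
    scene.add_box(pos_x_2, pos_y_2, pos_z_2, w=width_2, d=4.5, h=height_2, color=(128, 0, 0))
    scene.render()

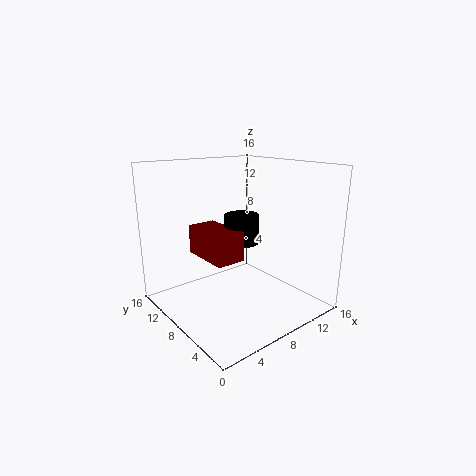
pos_x_1 = 4, pos_z_1 = 10, radius_1 = 1.5, height_1 = 2.5, pos_x_2 = 0.5, pos_y_2 = 1, pos_z_2 = 9, width_2 = 2.5, height_2 = 2.5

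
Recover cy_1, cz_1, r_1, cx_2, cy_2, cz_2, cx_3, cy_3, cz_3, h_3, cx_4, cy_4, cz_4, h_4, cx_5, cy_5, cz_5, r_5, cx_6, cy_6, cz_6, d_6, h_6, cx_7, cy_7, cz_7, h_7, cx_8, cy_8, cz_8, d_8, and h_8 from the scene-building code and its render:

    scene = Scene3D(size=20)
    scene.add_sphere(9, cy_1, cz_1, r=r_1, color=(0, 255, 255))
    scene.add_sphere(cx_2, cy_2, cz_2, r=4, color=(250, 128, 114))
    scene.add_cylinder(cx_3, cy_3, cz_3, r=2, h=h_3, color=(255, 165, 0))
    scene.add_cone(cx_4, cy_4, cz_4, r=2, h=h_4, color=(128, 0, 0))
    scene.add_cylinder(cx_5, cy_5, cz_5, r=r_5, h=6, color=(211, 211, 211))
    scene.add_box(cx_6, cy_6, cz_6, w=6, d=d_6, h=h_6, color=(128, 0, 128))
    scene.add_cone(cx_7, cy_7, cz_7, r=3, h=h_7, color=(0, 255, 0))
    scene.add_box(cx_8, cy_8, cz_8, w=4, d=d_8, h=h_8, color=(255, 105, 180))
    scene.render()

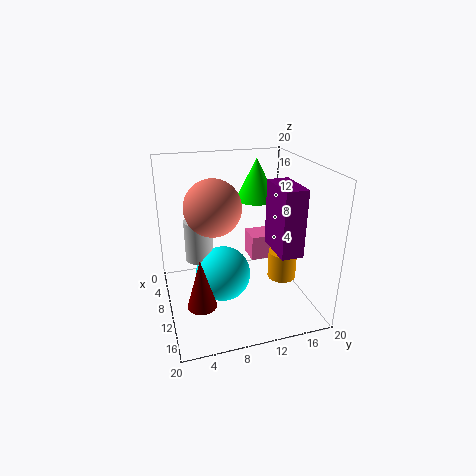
cy_1 = 8, cz_1 = 4, r_1 = 4, cx_2 = 8, cy_2 = 7, cz_2 = 14, cx_3 = 12, cy_3 = 16, cz_3 = 4, h_3 = 4, cx_4 = 13, cy_4 = 4, cz_4 = 2, h_4 = 7, cx_5 = 7, cy_5 = 5, cz_5 = 6, r_5 = 2, cx_6 = 10, cy_6 = 14, cz_6 = 9, d_6 = 3, h_6 = 9, cx_7 = 6, cy_7 = 14, cz_7 = 14, h_7 = 6, cx_8 = 1, cy_8 = 14, cz_8 = 3, d_8 = 6, h_8 = 4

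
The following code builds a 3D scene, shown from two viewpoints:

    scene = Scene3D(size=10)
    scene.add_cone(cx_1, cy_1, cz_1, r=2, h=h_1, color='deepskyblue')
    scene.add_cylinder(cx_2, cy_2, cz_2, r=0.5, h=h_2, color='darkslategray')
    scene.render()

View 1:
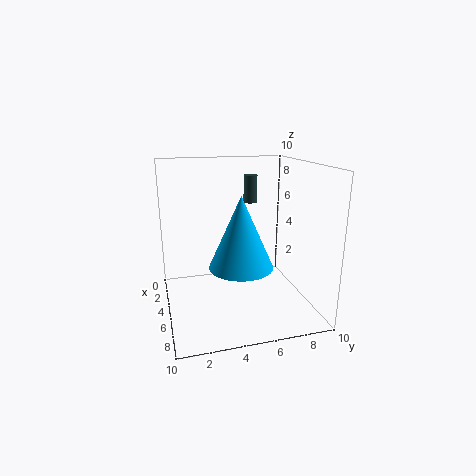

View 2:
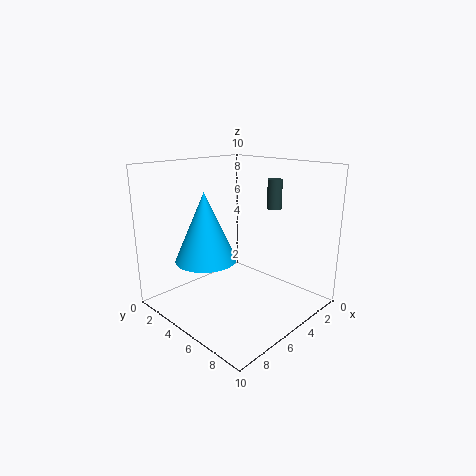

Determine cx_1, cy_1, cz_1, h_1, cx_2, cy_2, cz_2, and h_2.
cx_1 = 7.5; cy_1 = 4.5; cz_1 = 4; h_1 = 4.5; cx_2 = 3; cy_2 = 6.5; cz_2 = 7; h_2 = 2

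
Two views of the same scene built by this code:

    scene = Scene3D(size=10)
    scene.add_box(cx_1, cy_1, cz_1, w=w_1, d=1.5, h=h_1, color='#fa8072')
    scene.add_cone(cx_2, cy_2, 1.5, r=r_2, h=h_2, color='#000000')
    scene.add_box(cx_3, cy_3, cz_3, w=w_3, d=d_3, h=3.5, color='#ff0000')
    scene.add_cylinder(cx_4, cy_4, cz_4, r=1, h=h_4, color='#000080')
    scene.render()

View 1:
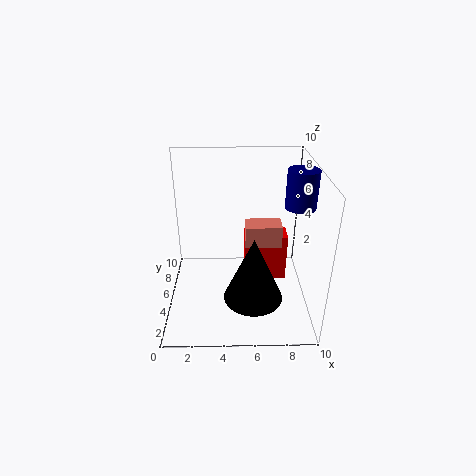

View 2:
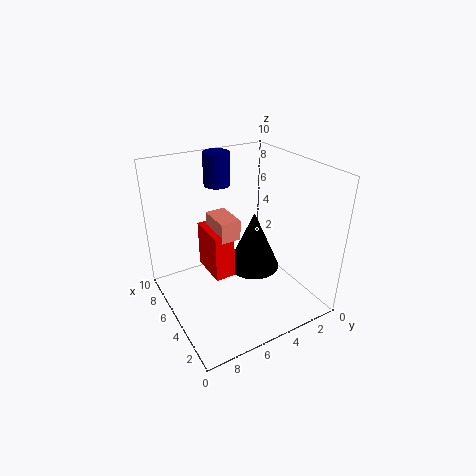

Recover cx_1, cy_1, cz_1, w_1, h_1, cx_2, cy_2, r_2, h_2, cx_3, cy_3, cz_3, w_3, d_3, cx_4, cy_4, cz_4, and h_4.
cx_1 = 5.5; cy_1 = 4.5; cz_1 = 4.5; w_1 = 2.5; h_1 = 1.5; cx_2 = 6; cy_2 = 3; r_2 = 2; h_2 = 4.5; cx_3 = 5.5; cy_3 = 5; cz_3 = 1.5; w_3 = 3; d_3 = 1.5; cx_4 = 9; cy_4 = 4.5; cz_4 = 7.5; h_4 = 2.5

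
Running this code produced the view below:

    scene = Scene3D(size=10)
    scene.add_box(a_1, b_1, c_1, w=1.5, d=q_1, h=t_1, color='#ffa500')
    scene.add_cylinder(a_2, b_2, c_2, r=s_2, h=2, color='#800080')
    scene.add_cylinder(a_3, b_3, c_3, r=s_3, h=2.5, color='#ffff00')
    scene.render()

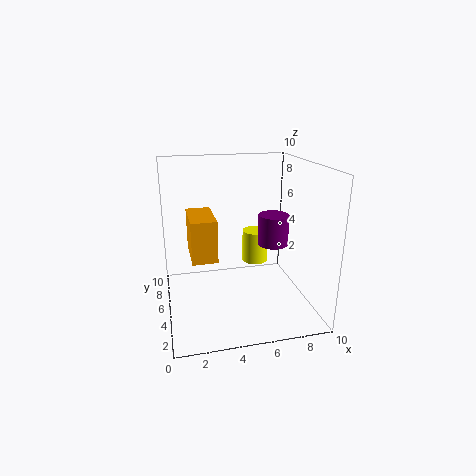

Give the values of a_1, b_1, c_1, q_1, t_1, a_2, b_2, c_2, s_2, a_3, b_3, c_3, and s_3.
a_1 = 1.5; b_1 = 1.5; c_1 = 5; q_1 = 3; t_1 = 2.5; a_2 = 7; b_2 = 3.5; c_2 = 5; s_2 = 1; a_3 = 7; b_3 = 7.5; c_3 = 2; s_3 = 1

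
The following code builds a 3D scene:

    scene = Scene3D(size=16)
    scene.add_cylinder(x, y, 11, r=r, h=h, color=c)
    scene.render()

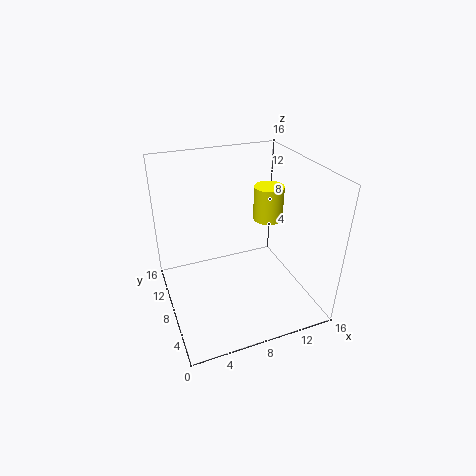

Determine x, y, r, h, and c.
x = 10.5; y = 6; r = 1.5; h = 3.5; c = 'yellow'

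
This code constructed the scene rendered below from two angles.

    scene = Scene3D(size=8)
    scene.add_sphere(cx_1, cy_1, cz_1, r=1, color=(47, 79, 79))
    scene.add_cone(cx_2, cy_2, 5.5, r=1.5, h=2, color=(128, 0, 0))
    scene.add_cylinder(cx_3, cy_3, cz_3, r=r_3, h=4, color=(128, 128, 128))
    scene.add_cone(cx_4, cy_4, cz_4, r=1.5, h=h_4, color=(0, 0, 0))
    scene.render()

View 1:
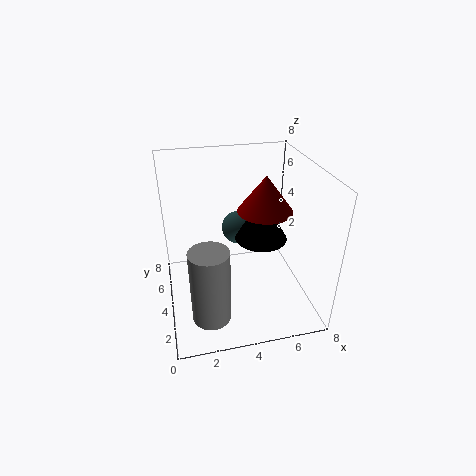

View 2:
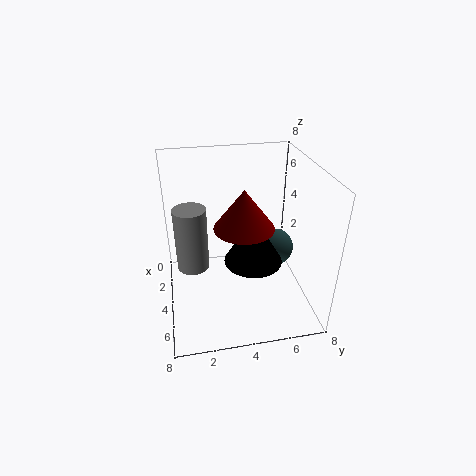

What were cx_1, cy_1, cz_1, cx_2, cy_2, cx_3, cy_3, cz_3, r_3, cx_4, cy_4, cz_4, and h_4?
cx_1 = 4.5, cy_1 = 6, cz_1 = 3.5, cx_2 = 5.5, cy_2 = 4, cx_3 = 2, cy_3 = 1.5, cz_3 = 1, r_3 = 1, cx_4 = 5.5, cy_4 = 4.5, cz_4 = 3.5, h_4 = 2.5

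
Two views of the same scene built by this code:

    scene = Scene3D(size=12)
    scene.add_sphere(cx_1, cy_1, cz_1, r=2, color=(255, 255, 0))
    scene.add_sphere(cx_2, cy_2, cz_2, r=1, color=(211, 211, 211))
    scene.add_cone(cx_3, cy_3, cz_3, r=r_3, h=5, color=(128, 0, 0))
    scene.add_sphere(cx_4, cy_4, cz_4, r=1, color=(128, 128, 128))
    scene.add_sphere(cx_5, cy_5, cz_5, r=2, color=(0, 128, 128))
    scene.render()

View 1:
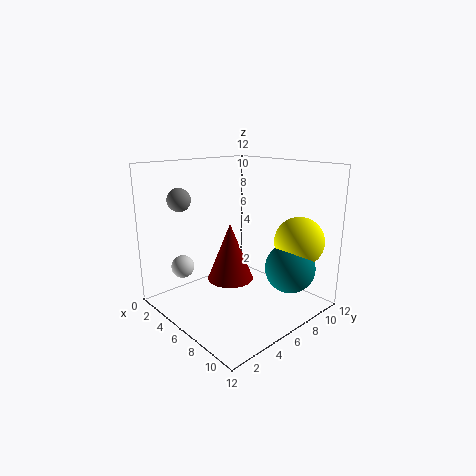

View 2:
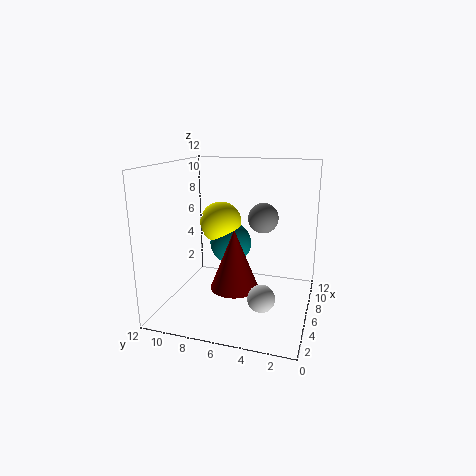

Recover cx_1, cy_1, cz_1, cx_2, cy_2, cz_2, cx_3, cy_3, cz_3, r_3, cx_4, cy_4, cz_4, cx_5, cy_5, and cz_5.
cx_1 = 10, cy_1 = 9, cz_1 = 6, cx_2 = 2, cy_2 = 3, cz_2 = 3, cx_3 = 5, cy_3 = 6, cz_3 = 2, r_3 = 2, cx_4 = 2, cy_4 = 3, cz_4 = 9, cx_5 = 10, cy_5 = 8, cz_5 = 4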